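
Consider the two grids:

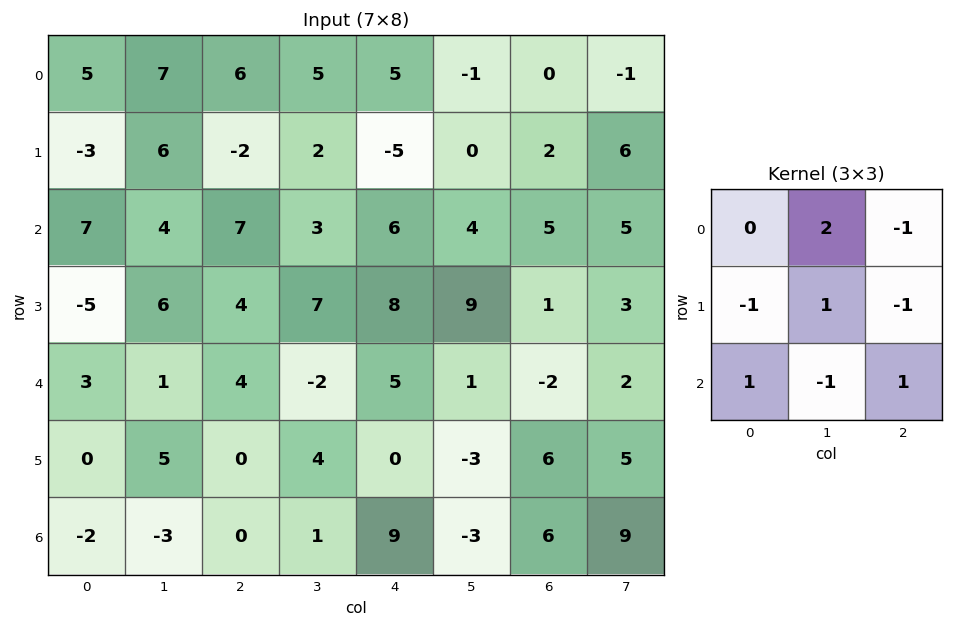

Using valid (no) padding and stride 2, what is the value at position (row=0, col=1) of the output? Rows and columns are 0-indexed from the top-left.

24

The receptive field on the input at this output position is [6 5 5 / -2 2 -5 / 7 3 6]. Elementwise product with the kernel and sum: 5·2 + 5·-1 + -2·-1 + 2·1 + -5·-1 + 7·1 + 3·-1 + 6·1.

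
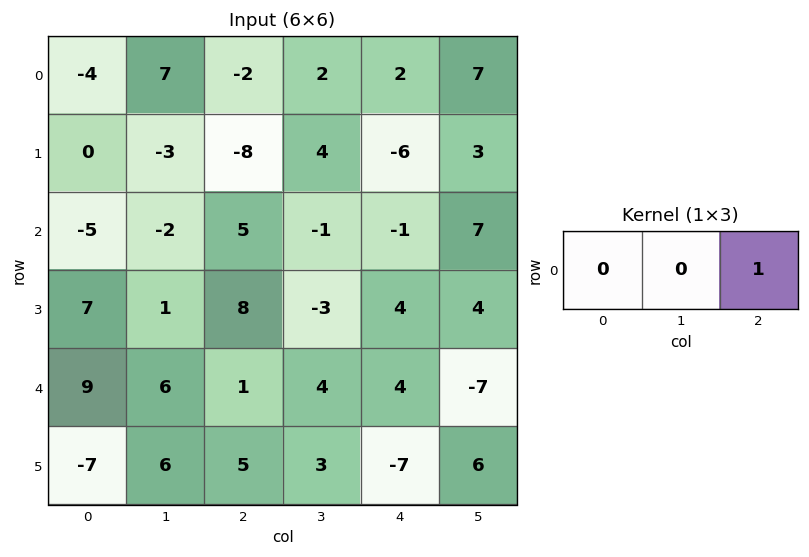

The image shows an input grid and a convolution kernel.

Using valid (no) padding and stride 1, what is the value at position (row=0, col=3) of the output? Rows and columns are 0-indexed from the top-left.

The receptive field on the input at this output position is [2 2 7]. Elementwise product with the kernel and sum: 7·1.

7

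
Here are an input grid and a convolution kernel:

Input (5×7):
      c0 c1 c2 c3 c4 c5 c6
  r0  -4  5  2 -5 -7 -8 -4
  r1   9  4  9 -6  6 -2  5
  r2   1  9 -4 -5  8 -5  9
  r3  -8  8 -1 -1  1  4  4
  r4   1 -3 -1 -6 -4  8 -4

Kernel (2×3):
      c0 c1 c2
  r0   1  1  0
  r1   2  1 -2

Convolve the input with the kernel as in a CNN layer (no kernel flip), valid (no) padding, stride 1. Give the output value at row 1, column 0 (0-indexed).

The receptive field on the input at this output position is [9 4 9 / 1 9 -4]. Elementwise product with the kernel and sum: 9·1 + 4·1 + 1·2 + 9·1 + -4·-2.

32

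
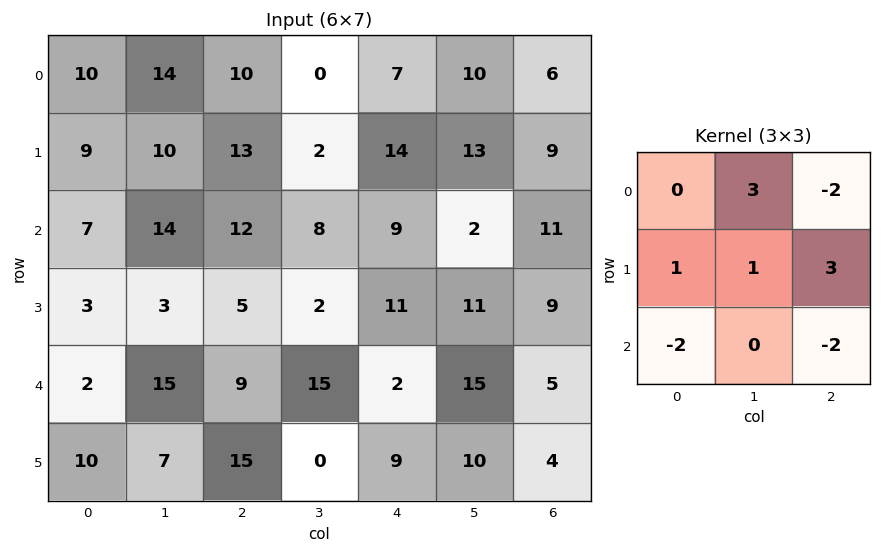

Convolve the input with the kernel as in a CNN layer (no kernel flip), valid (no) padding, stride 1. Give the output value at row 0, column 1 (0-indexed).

15

The receptive field on the input at this output position is [14 10 0 / 10 13 2 / 14 12 8]. Elementwise product with the kernel and sum: 10·3 + 0·-2 + 10·1 + 13·1 + 2·3 + 14·-2 + 8·-2.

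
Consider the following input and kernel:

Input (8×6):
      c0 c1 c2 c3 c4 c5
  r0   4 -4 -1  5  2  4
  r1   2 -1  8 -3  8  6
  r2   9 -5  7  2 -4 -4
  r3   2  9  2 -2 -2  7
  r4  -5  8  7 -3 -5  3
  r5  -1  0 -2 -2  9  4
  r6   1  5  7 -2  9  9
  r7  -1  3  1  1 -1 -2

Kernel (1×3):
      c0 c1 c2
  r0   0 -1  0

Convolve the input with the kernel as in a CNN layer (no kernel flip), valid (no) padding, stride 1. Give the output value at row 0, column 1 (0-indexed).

1

The receptive field on the input at this output position is [-4 -1 5]. Elementwise product with the kernel and sum: -1·-1.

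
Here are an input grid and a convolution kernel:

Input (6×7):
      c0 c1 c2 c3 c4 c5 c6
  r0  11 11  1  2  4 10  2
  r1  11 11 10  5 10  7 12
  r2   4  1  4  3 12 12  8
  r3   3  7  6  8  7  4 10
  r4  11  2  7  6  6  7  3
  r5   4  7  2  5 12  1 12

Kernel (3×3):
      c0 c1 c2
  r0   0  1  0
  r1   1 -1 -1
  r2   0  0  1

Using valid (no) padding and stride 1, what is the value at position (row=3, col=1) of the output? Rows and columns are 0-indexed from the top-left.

The receptive field on the input at this output position is [7 6 8 / 2 7 6 / 7 2 5]. Elementwise product with the kernel and sum: 6·1 + 2·1 + 7·-1 + 6·-1 + 5·1.

0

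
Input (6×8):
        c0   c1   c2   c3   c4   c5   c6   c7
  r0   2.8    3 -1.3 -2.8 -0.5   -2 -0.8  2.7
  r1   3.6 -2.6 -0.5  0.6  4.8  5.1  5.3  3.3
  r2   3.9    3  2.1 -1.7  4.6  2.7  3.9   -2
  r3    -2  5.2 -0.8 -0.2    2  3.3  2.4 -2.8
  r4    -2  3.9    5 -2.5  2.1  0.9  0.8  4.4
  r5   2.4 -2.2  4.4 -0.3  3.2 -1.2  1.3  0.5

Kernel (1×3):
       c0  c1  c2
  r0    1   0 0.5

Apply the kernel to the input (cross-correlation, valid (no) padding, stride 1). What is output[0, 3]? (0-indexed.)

The receptive field on the input at this output position is [-2.8 -0.5 -2]. Elementwise product with the kernel and sum: -2.8·1 + -2·0.5.

-3.8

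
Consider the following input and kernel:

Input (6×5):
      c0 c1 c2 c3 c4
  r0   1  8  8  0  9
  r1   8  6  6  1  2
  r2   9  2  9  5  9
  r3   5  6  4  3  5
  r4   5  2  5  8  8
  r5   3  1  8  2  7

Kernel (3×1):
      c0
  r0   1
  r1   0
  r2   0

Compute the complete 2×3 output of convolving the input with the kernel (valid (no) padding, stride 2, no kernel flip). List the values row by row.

1 8 9
9 9 9

Output[0,0]: The receptive field on the input at this output position is [1 / 8 / 9]. Elementwise product with the kernel and sum: 1·1.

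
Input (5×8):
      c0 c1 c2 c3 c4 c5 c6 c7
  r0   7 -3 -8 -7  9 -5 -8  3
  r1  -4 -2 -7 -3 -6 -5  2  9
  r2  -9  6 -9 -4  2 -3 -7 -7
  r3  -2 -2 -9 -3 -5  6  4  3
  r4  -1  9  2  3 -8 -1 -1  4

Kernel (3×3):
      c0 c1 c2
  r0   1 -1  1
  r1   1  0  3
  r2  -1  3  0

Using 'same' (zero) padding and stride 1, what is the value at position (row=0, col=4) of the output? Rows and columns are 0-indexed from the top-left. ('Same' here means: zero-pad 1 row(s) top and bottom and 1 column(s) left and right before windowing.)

The receptive field on the zero-padded input at this output position is [0 0 0 / -7 9 -5 / -3 -6 -5]. Elementwise product with the kernel and sum: 0·1 + 0·-1 + 0·1 + -7·1 + -5·3 + -3·-1 + -6·3.

-37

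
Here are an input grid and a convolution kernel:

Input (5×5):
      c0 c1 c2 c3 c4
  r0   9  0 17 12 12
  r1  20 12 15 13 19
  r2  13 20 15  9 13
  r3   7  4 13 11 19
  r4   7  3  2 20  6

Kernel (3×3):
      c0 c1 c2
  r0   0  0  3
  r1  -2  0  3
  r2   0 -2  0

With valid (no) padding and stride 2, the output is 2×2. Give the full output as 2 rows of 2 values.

16 45
64 30

Output[0,0]: The receptive field on the input at this output position is [9 0 17 / 20 12 15 / 13 20 15]. Elementwise product with the kernel and sum: 17·3 + 20·-2 + 15·3 + 20·-2.
Output[0,1]: The receptive field on the input at this output position is [17 12 12 / 15 13 19 / 15 9 13]. Elementwise product with the kernel and sum: 12·3 + 15·-2 + 19·3 + 9·-2.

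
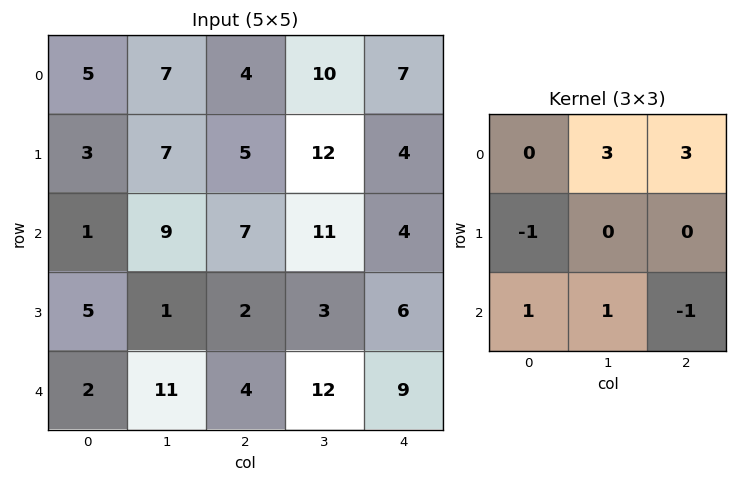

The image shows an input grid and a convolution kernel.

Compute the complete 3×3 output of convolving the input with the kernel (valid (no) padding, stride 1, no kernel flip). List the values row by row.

Output[0,0]: The receptive field on the input at this output position is [5 7 4 / 3 7 5 / 1 9 7]. Elementwise product with the kernel and sum: 7·3 + 4·3 + 3·-1 + 1·1 + 9·1 + 7·-1.

33 40 60
39 42 40
52 56 50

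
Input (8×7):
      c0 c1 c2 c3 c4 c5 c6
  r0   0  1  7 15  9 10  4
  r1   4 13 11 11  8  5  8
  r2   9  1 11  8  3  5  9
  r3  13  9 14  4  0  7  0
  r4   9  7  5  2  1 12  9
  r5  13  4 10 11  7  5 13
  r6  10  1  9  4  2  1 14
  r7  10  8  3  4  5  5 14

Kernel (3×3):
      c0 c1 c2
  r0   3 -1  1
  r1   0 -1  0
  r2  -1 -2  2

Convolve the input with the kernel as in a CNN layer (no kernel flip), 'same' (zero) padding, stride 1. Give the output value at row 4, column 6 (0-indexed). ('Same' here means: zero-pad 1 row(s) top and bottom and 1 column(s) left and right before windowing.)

The receptive field on the zero-padded input at this output position is [7 0 0 / 12 9 0 / 5 13 0]. Elementwise product with the kernel and sum: 7·3 + 0·-1 + 0·1 + 9·-1 + 5·-1 + 13·-2 + 0·2.

-19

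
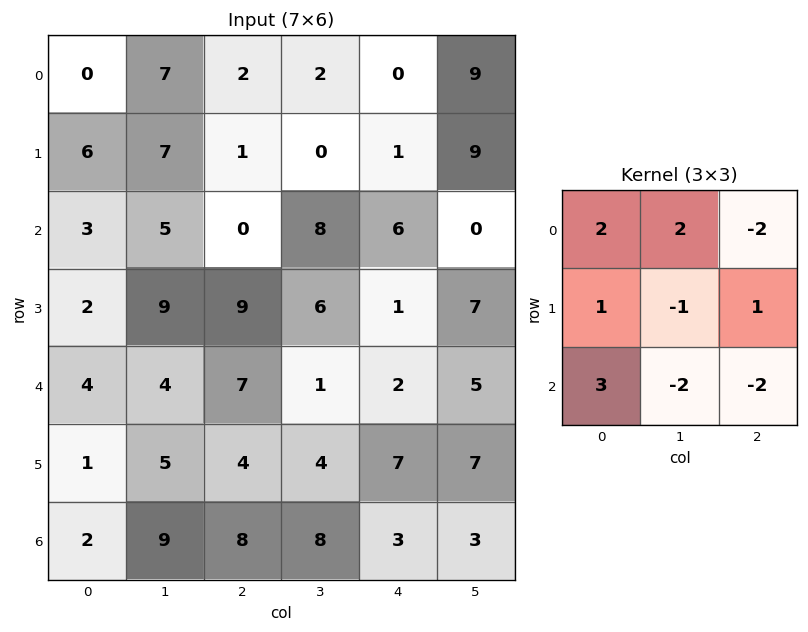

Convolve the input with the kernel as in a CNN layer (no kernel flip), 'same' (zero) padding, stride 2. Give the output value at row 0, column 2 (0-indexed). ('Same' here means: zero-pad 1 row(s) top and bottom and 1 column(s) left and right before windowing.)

-9

The receptive field on the zero-padded input at this output position is [0 0 0 / 2 0 9 / 0 1 9]. Elementwise product with the kernel and sum: 0·2 + 0·2 + 0·-2 + 2·1 + 0·-1 + 9·1 + 0·3 + 1·-2 + 9·-2.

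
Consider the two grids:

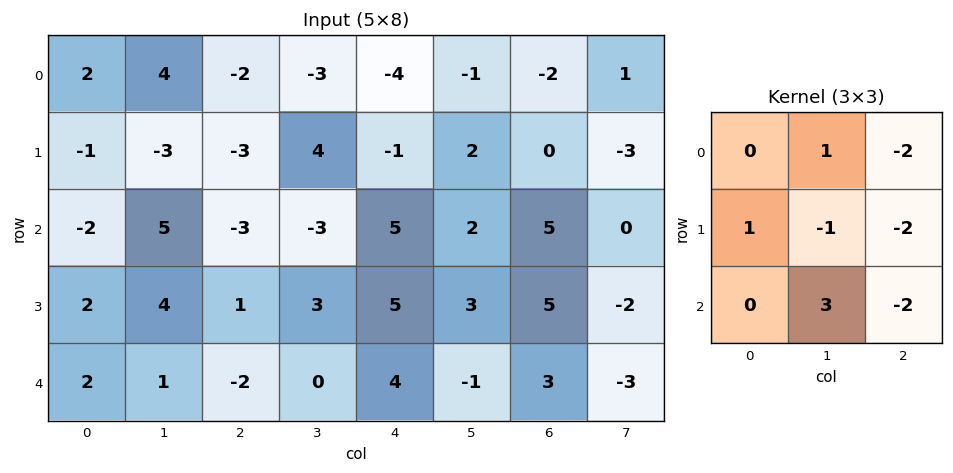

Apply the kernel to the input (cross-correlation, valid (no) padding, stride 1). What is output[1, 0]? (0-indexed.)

The receptive field on the input at this output position is [-1 -3 -3 / -2 5 -3 / 2 4 1]. Elementwise product with the kernel and sum: -3·1 + -3·-2 + -2·1 + 5·-1 + -3·-2 + 4·3 + 1·-2.

12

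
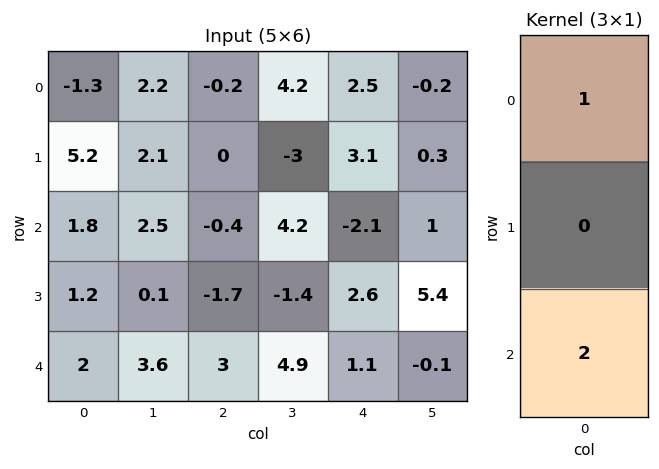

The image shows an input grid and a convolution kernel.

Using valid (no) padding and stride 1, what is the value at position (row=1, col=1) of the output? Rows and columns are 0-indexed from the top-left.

The receptive field on the input at this output position is [2.1 / 2.5 / 0.1]. Elementwise product with the kernel and sum: 2.1·1 + 0.1·2.

2.3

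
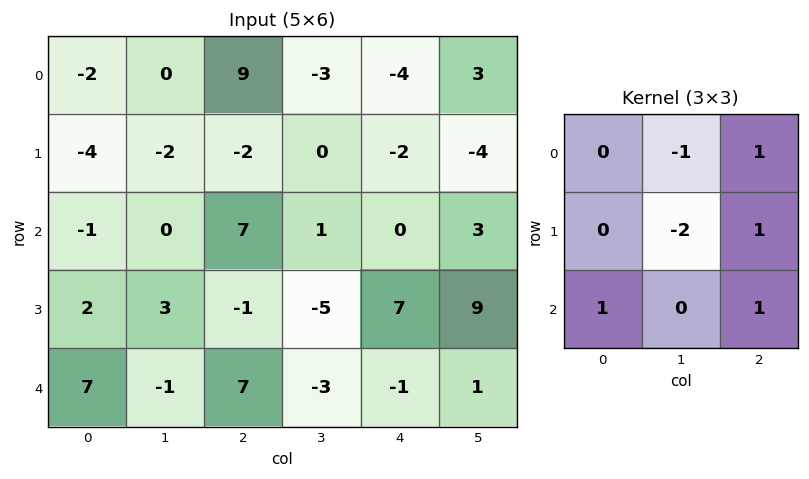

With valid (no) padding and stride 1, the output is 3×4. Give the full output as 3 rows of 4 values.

17 -7 4 11
8 -13 2 5
14 -13 22 -4

Output[0,0]: The receptive field on the input at this output position is [-2 0 9 / -4 -2 -2 / -1 0 7]. Elementwise product with the kernel and sum: 0·-1 + 9·1 + -2·-2 + -2·1 + -1·1 + 7·1.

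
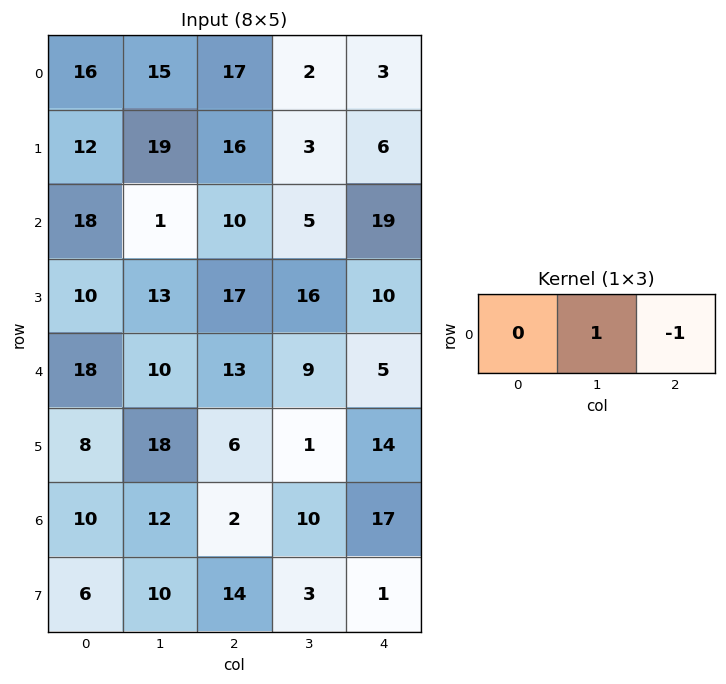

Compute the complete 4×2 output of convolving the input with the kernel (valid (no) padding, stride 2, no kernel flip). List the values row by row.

-2 -1
-9 -14
-3 4
10 -7

Output[0,0]: The receptive field on the input at this output position is [16 15 17]. Elementwise product with the kernel and sum: 15·1 + 17·-1.
Output[0,1]: The receptive field on the input at this output position is [17 2 3]. Elementwise product with the kernel and sum: 2·1 + 3·-1.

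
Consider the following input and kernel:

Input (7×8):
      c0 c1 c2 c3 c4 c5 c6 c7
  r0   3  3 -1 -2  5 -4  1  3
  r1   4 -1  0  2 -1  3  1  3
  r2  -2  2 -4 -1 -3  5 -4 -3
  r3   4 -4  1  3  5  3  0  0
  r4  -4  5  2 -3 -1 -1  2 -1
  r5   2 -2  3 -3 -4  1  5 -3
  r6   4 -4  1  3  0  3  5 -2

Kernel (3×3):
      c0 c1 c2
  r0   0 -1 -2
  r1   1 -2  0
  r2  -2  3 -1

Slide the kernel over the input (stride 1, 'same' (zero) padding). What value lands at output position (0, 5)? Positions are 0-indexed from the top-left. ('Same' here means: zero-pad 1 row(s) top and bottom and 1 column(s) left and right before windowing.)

23

The receptive field on the zero-padded input at this output position is [0 0 0 / 5 -4 1 / -1 3 1]. Elementwise product with the kernel and sum: 0·-1 + 0·-2 + 5·1 + -4·-2 + -1·-2 + 3·3 + 1·-1.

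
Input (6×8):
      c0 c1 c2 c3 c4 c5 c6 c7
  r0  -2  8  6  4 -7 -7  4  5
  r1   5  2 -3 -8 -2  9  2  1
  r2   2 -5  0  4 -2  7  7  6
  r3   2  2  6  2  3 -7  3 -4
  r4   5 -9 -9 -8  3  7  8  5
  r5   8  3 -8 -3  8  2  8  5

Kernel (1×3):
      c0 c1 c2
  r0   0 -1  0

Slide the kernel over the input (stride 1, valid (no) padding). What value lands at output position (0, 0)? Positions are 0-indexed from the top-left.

-8

The receptive field on the input at this output position is [-2 8 6]. Elementwise product with the kernel and sum: 8·-1.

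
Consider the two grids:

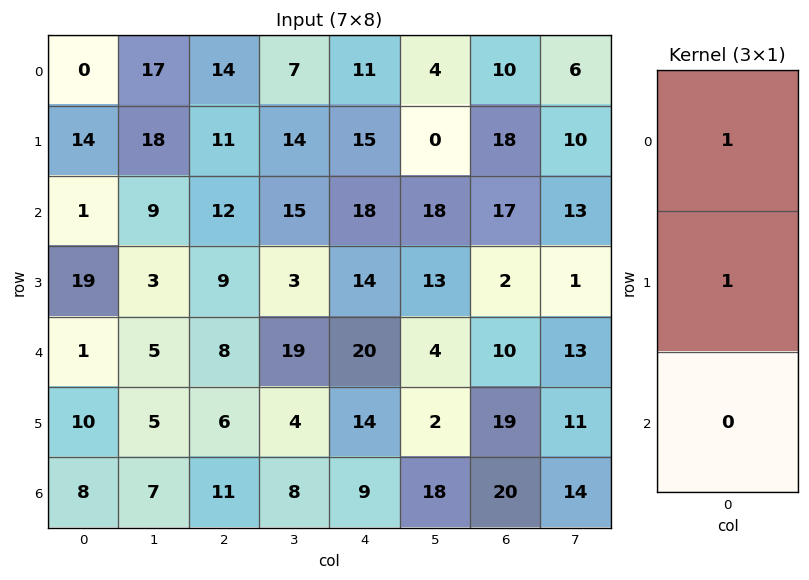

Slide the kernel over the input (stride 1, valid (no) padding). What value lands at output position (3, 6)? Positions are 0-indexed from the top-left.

The receptive field on the input at this output position is [2 / 10 / 19]. Elementwise product with the kernel and sum: 2·1 + 10·1.

12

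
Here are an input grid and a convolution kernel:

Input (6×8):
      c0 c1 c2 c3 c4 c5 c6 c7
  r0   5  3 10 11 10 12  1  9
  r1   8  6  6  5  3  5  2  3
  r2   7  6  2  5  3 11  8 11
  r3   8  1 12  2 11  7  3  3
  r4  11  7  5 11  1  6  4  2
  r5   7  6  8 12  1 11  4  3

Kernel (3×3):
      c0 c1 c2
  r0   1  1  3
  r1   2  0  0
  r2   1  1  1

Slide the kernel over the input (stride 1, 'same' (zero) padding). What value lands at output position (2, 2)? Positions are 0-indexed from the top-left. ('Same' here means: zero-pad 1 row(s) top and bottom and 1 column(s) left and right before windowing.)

The receptive field on the zero-padded input at this output position is [6 6 5 / 6 2 5 / 1 12 2]. Elementwise product with the kernel and sum: 6·1 + 6·1 + 5·3 + 6·2 + 1·1 + 12·1 + 2·1.

54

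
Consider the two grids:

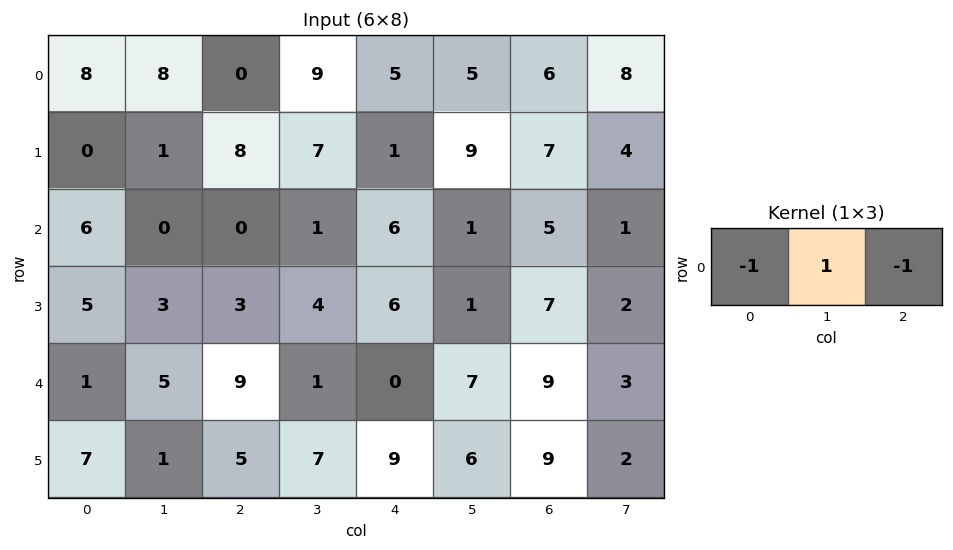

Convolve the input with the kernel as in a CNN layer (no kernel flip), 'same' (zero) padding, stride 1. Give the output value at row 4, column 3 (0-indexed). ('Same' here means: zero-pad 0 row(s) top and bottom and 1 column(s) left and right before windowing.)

The receptive field on the zero-padded input at this output position is [9 1 0]. Elementwise product with the kernel and sum: 9·-1 + 1·1 + 0·-1.

-8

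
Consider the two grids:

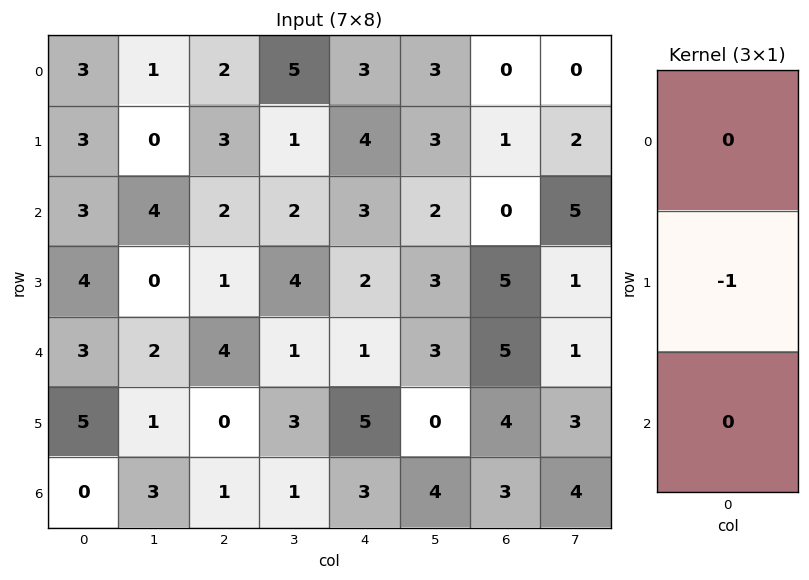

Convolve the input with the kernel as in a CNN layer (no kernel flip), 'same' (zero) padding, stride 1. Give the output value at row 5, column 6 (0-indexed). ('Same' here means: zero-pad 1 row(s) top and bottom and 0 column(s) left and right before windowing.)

-4

The receptive field on the zero-padded input at this output position is [5 / 4 / 3]. Elementwise product with the kernel and sum: 4·-1.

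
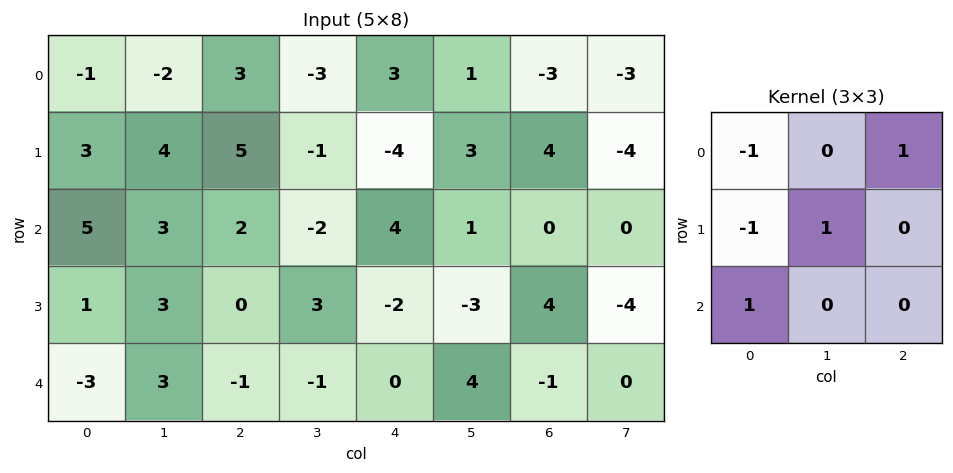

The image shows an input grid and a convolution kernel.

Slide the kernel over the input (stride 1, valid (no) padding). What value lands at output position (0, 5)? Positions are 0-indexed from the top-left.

-2

The receptive field on the input at this output position is [1 -3 -3 / 3 4 -4 / 1 0 0]. Elementwise product with the kernel and sum: 1·-1 + -3·1 + 3·-1 + 4·1 + 1·1.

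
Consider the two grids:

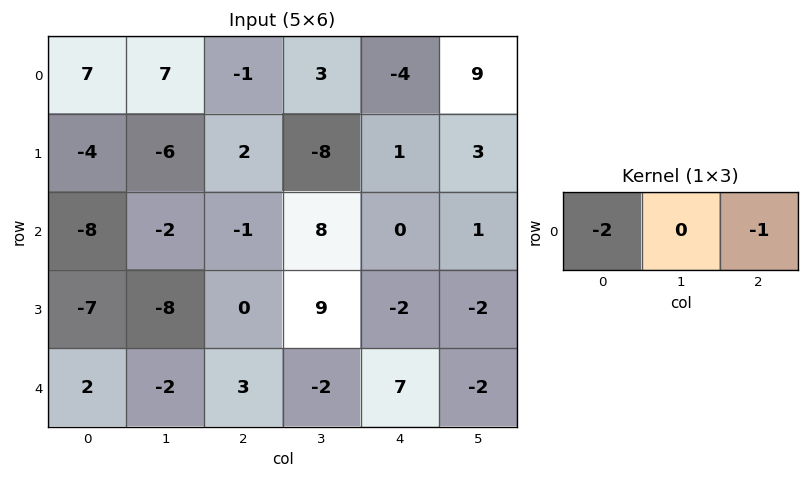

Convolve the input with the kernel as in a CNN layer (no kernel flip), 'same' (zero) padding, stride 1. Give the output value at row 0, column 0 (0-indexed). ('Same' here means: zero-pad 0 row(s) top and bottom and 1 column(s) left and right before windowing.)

-7

The receptive field on the zero-padded input at this output position is [0 7 7]. Elementwise product with the kernel and sum: 0·-2 + 7·-1.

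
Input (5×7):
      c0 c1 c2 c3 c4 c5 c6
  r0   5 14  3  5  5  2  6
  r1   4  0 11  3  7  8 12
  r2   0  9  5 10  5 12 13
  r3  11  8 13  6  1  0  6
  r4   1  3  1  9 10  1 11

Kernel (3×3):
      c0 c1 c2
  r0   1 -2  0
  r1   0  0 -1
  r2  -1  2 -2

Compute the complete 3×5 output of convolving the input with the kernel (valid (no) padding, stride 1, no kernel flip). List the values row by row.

-26 -14 -9 -37 -18
-22 -26 -3 -27 -35
-28 -26 -19 9 -55

Output[0,0]: The receptive field on the input at this output position is [5 14 3 / 4 0 11 / 0 9 5]. Elementwise product with the kernel and sum: 5·1 + 14·-2 + 11·-1 + 0·-1 + 9·2 + 5·-2.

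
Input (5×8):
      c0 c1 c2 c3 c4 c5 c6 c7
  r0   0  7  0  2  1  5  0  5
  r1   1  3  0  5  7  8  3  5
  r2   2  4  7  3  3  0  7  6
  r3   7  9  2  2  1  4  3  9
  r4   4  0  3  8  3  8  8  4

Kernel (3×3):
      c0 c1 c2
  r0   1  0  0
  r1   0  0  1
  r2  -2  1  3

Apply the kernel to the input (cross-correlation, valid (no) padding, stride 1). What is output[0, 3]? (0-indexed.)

7

The receptive field on the input at this output position is [2 1 5 / 5 7 8 / 3 3 0]. Elementwise product with the kernel and sum: 2·1 + 8·1 + 3·-2 + 3·1 + 0·3.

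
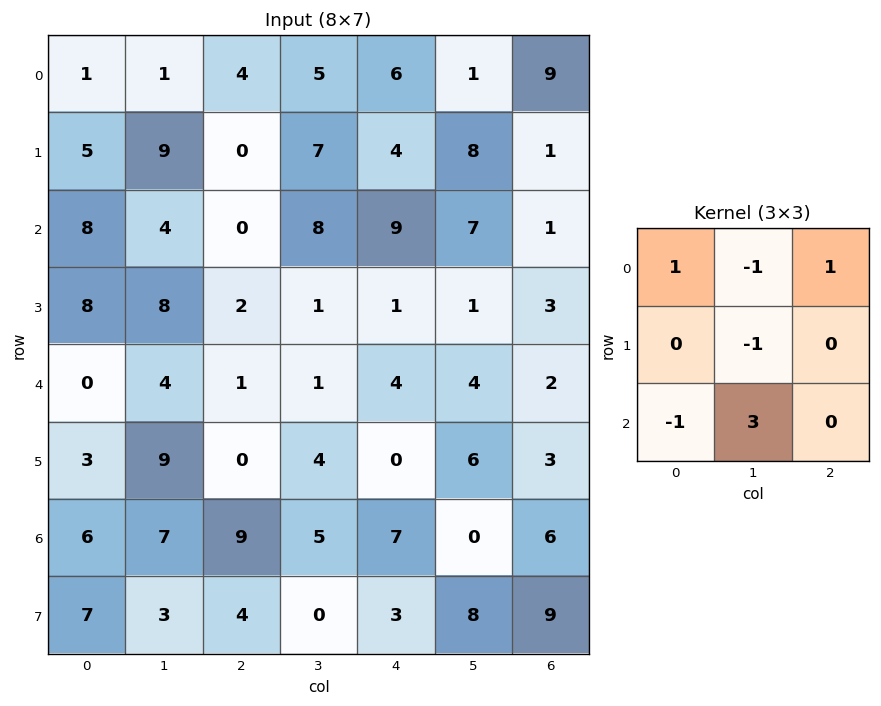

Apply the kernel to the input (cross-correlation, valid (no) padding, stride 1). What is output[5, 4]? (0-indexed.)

18

The receptive field on the input at this output position is [0 6 3 / 7 0 6 / 3 8 9]. Elementwise product with the kernel and sum: 0·1 + 6·-1 + 3·1 + 0·-1 + 3·-1 + 8·3.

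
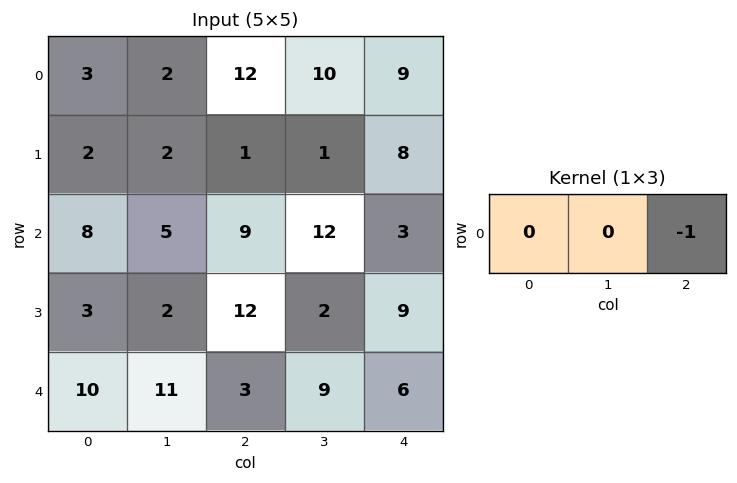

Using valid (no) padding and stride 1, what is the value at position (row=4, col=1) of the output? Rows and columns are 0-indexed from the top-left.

The receptive field on the input at this output position is [11 3 9]. Elementwise product with the kernel and sum: 9·-1.

-9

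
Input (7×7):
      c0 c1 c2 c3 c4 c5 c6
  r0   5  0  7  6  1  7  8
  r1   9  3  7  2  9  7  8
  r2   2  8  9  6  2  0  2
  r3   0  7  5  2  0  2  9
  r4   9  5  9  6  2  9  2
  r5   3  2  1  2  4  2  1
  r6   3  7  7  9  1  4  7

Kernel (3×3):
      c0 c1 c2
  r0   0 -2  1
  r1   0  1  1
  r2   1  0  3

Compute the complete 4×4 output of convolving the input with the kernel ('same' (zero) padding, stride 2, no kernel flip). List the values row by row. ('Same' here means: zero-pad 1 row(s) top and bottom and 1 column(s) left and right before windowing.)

14 22 31 15
16 16 -1 -12
27 15 21 -14
6 16 -1 5

Output[0,0]: The receptive field on the zero-padded input at this output position is [0 0 0 / 0 5 0 / 0 9 3]. Elementwise product with the kernel and sum: 0·-2 + 0·1 + 5·1 + 0·1 + 0·1 + 3·3.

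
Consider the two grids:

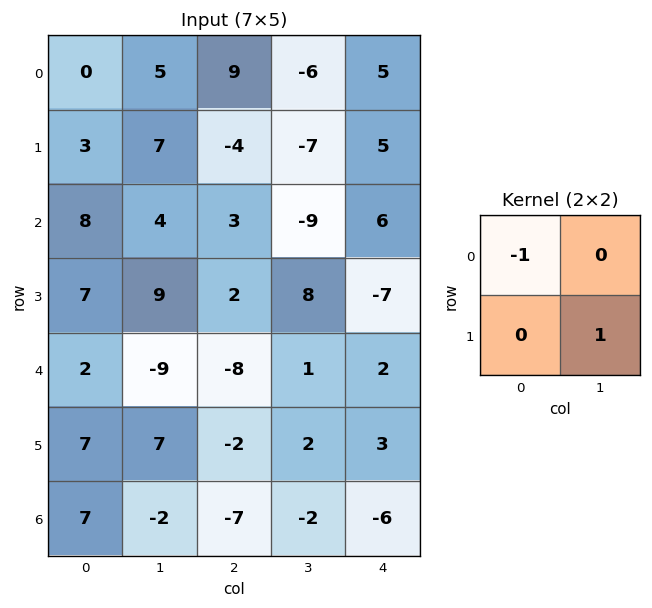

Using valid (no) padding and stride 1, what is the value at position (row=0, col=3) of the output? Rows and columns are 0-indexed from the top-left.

11

The receptive field on the input at this output position is [-6 5 / -7 5]. Elementwise product with the kernel and sum: -6·-1 + 5·1.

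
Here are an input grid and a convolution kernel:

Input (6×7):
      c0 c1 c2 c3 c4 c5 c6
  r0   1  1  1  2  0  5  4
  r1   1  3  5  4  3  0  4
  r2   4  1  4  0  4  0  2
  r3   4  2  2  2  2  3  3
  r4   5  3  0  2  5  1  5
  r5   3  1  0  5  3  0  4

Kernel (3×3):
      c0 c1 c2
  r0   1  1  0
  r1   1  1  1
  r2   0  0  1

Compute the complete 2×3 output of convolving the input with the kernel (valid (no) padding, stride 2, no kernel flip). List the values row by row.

15 19 14
13 15 17

Output[0,0]: The receptive field on the input at this output position is [1 1 1 / 1 3 5 / 4 1 4]. Elementwise product with the kernel and sum: 1·1 + 1·1 + 1·1 + 3·1 + 5·1 + 4·1.
Output[0,1]: The receptive field on the input at this output position is [1 2 0 / 5 4 3 / 4 0 4]. Elementwise product with the kernel and sum: 1·1 + 2·1 + 5·1 + 4·1 + 3·1 + 4·1.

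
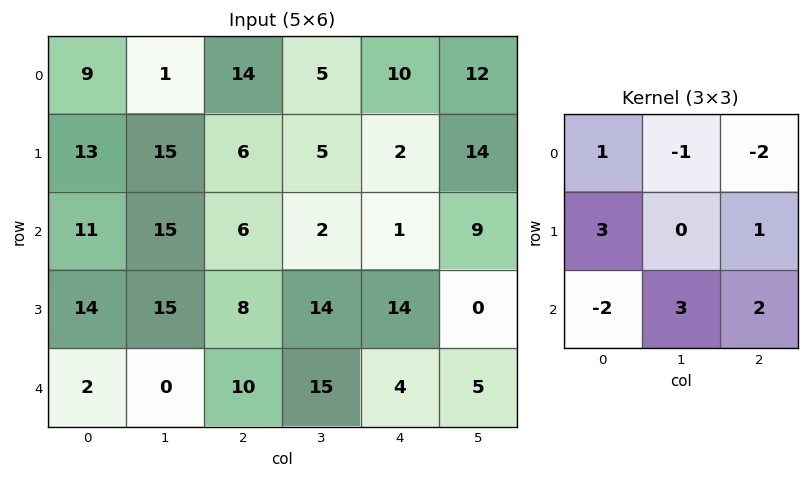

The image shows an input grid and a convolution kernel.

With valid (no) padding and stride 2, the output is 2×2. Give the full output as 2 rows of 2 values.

Output[0,0]: The receptive field on the input at this output position is [9 1 14 / 13 15 6 / 11 15 6]. Elementwise product with the kernel and sum: 9·1 + 1·-1 + 14·-2 + 13·3 + 6·1 + 11·-2 + 15·3 + 6·2.
Output[0,1]: The receptive field on the input at this output position is [14 5 10 / 6 5 2 / 6 2 1]. Elementwise product with the kernel and sum: 14·1 + 5·-1 + 10·-2 + 6·3 + 2·1 + 6·-2 + 2·3 + 1·2.

60 5
50 73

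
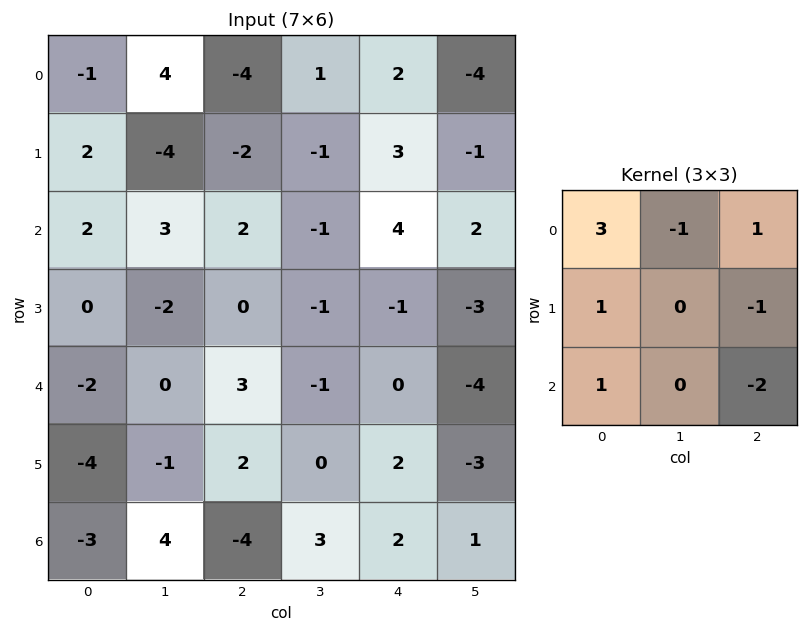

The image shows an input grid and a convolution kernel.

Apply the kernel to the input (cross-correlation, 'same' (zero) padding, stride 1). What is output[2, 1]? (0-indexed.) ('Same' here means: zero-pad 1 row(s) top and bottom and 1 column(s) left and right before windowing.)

The receptive field on the zero-padded input at this output position is [2 -4 -2 / 2 3 2 / 0 -2 0]. Elementwise product with the kernel and sum: 2·3 + -4·-1 + -2·1 + 2·1 + 2·-1 + 0·1 + 0·-2.

8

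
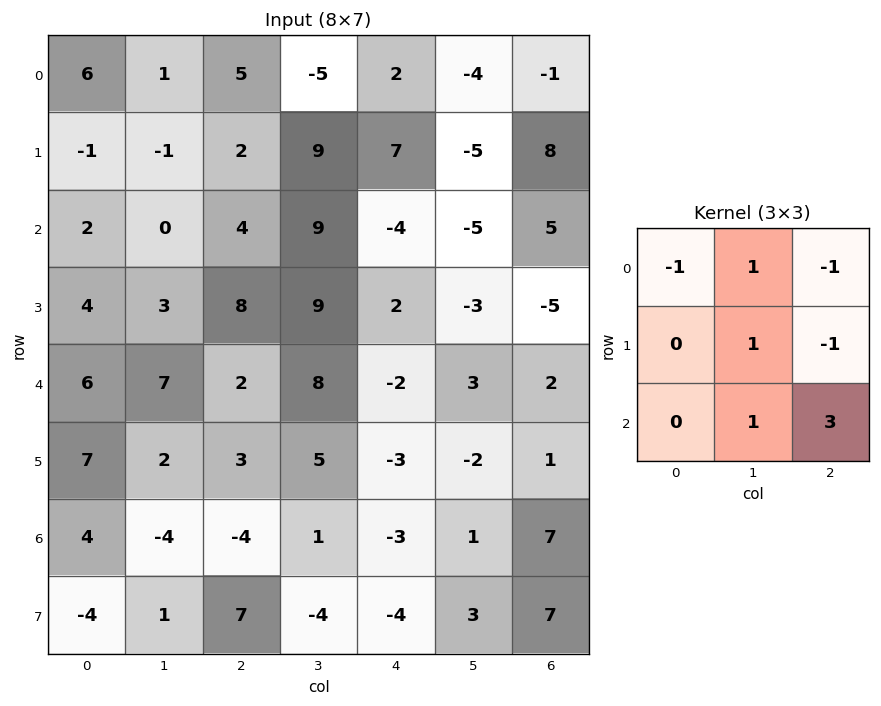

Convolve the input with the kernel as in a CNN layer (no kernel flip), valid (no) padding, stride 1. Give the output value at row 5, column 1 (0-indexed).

The receptive field on the input at this output position is [2 3 5 / -4 -4 1 / 1 7 -4]. Elementwise product with the kernel and sum: 2·-1 + 3·1 + 5·-1 + -4·1 + 1·-1 + 7·1 + -4·3.

-14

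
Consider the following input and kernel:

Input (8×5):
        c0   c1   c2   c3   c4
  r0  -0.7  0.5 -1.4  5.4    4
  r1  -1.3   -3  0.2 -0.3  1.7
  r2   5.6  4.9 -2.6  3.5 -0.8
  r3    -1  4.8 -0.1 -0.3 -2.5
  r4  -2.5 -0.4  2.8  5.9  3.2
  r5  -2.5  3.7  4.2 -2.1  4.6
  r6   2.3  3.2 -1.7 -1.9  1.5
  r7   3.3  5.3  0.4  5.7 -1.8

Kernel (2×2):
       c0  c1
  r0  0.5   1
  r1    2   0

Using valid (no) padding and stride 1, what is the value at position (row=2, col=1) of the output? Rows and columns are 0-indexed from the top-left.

9.45

The receptive field on the input at this output position is [4.9 -2.6 / 4.8 -0.1]. Elementwise product with the kernel and sum: 4.9·0.5 + -2.6·1 + 4.8·2.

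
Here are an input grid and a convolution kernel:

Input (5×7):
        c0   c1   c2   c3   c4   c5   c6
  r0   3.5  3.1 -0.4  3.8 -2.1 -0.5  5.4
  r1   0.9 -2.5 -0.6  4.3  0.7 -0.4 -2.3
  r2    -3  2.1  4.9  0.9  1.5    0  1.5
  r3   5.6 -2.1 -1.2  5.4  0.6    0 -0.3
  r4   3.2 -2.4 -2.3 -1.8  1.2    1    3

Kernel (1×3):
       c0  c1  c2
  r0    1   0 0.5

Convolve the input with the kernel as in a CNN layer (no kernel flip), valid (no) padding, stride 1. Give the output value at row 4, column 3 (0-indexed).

The receptive field on the input at this output position is [-1.8 1.2 1]. Elementwise product with the kernel and sum: -1.8·1 + 1·0.5.

-1.3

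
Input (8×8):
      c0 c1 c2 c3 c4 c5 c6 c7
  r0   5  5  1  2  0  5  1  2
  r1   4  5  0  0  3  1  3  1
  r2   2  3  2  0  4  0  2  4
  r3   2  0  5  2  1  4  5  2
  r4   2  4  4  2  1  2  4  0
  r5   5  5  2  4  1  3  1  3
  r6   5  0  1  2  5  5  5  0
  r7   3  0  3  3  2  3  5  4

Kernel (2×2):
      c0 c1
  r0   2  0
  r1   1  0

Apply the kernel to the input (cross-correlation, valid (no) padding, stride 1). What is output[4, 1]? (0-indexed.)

The receptive field on the input at this output position is [4 4 / 5 2]. Elementwise product with the kernel and sum: 4·2 + 5·1.

13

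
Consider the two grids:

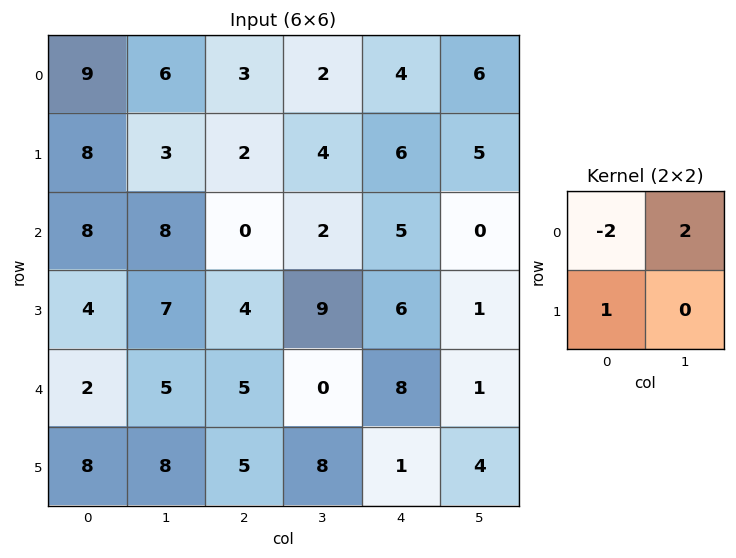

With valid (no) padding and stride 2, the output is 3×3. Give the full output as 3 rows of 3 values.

Output[0,0]: The receptive field on the input at this output position is [9 6 / 8 3]. Elementwise product with the kernel and sum: 9·-2 + 6·2 + 8·1.

2 0 10
4 8 -4
14 -5 -13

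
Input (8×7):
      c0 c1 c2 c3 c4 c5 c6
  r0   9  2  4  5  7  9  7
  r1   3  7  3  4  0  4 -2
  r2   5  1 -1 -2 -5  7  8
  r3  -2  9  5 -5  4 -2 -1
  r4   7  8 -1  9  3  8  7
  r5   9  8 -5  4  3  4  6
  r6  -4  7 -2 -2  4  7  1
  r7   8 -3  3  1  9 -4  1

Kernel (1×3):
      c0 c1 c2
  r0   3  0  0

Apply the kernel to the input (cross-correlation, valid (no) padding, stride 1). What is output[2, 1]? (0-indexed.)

The receptive field on the input at this output position is [1 -1 -2]. Elementwise product with the kernel and sum: 1·3.

3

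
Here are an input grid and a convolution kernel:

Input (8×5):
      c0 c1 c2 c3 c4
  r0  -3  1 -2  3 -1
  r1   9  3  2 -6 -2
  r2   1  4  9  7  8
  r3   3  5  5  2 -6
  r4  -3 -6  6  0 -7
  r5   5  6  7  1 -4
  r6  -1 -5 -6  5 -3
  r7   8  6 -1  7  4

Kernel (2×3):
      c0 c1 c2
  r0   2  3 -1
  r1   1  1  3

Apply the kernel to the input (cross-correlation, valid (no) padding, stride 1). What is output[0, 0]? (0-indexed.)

17

The receptive field on the input at this output position is [-3 1 -2 / 9 3 2]. Elementwise product with the kernel and sum: -3·2 + 1·3 + -2·-1 + 9·1 + 3·1 + 2·3.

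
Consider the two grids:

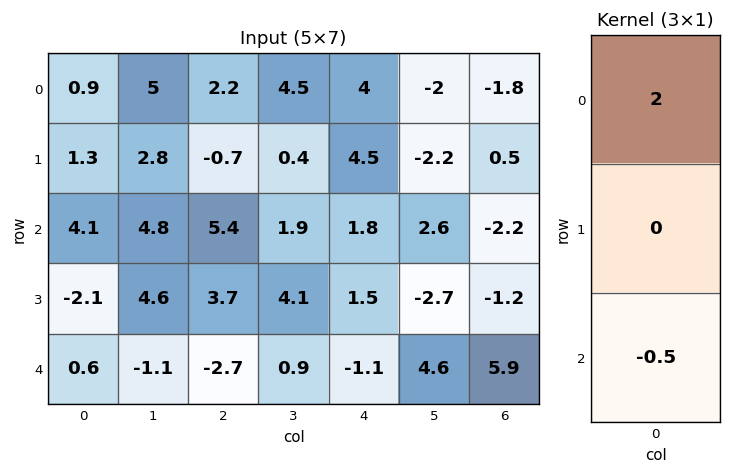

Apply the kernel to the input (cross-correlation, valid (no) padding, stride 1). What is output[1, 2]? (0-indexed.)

-3.25

The receptive field on the input at this output position is [-0.7 / 5.4 / 3.7]. Elementwise product with the kernel and sum: -0.7·2 + 3.7·-0.5.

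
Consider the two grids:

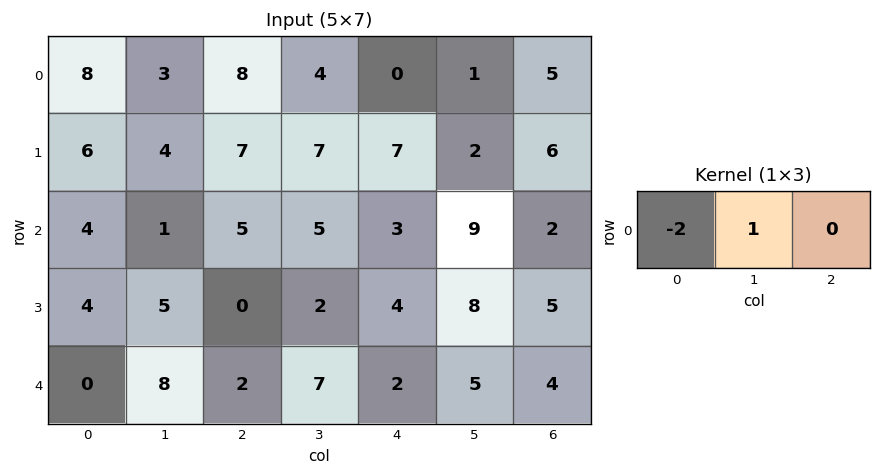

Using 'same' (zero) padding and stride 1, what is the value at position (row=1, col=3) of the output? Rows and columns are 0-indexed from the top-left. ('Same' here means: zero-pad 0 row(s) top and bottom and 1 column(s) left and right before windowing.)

-7

The receptive field on the zero-padded input at this output position is [7 7 7]. Elementwise product with the kernel and sum: 7·-2 + 7·1.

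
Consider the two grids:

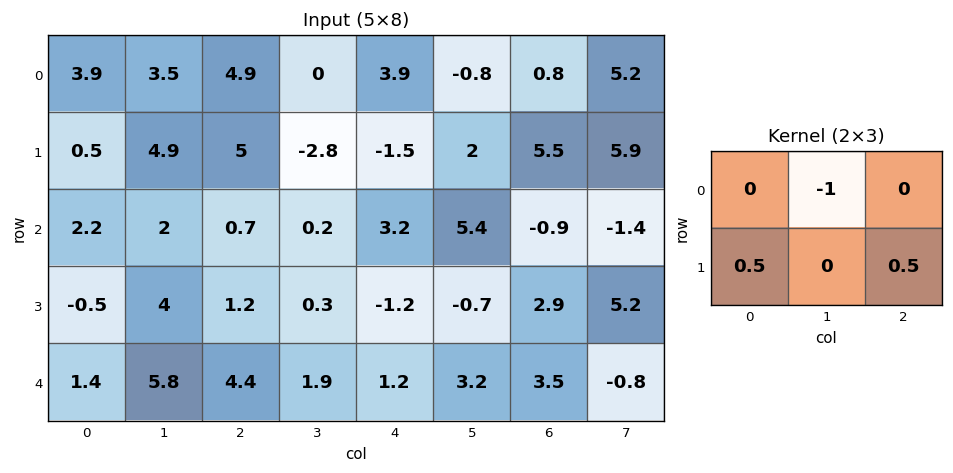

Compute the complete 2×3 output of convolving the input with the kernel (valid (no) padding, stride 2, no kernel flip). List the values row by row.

-0.75 1.75 2.8
-1.65 -0.2 -4.55

Output[0,0]: The receptive field on the input at this output position is [3.9 3.5 4.9 / 0.5 4.9 5]. Elementwise product with the kernel and sum: 3.5·-1 + 0.5·0.5 + 5·0.5.
Output[0,1]: The receptive field on the input at this output position is [4.9 0 3.9 / 5 -2.8 -1.5]. Elementwise product with the kernel and sum: 0·-1 + 5·0.5 + -1.5·0.5.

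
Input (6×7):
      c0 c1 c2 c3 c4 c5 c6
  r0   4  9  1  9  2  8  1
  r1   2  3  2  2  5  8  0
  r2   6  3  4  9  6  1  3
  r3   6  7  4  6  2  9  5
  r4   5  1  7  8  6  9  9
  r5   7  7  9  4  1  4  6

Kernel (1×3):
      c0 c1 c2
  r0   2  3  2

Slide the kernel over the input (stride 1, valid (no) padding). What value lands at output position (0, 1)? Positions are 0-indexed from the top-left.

The receptive field on the input at this output position is [9 1 9]. Elementwise product with the kernel and sum: 9·2 + 1·3 + 9·2.

39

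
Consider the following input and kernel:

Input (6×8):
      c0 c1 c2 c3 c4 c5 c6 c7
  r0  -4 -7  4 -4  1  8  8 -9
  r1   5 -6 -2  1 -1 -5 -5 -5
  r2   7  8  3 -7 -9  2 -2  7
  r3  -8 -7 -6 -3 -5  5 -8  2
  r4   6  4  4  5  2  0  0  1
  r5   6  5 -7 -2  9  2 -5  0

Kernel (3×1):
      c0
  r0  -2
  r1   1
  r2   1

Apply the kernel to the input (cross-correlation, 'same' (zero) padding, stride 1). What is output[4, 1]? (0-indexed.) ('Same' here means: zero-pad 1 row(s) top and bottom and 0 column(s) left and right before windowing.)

The receptive field on the zero-padded input at this output position is [-7 / 4 / 5]. Elementwise product with the kernel and sum: -7·-2 + 4·1 + 5·1.

23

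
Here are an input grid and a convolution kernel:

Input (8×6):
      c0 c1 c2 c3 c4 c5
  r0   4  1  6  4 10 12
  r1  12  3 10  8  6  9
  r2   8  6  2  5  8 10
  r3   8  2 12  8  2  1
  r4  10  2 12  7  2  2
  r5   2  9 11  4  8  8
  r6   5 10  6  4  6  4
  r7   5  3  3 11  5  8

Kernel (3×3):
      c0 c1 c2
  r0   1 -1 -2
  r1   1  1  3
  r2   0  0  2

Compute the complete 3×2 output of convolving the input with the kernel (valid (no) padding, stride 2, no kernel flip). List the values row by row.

Output[0,0]: The receptive field on the input at this output position is [4 1 6 / 12 3 10 / 8 6 2]. Elementwise product with the kernel and sum: 4·1 + 1·-1 + 6·-2 + 12·1 + 3·1 + 10·3 + 2·2.

40 34
68 11
40 52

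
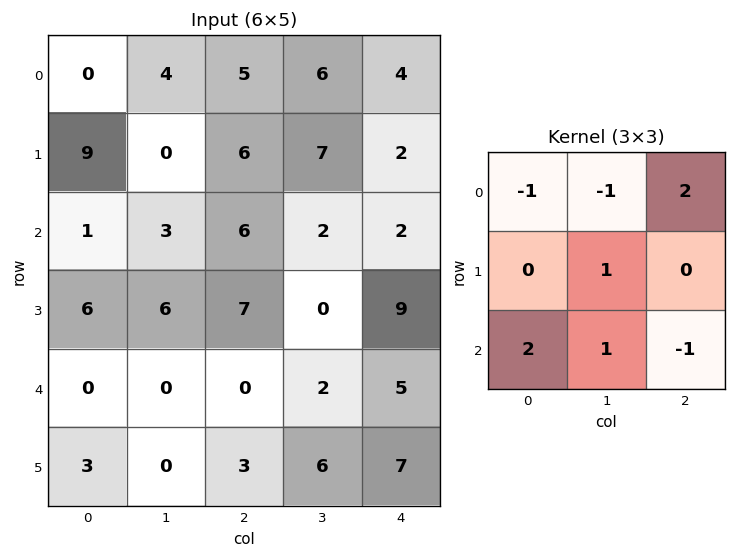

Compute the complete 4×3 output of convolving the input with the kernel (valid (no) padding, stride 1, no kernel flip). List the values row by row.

Output[0,0]: The receptive field on the input at this output position is [0 4 5 / 9 0 6 / 1 3 6]. Elementwise product with the kernel and sum: 0·-1 + 4·-1 + 5·2 + 0·1 + 1·2 + 3·1 + 6·-1.

5 19 16
17 33 -2
14 0 -7
5 -16 18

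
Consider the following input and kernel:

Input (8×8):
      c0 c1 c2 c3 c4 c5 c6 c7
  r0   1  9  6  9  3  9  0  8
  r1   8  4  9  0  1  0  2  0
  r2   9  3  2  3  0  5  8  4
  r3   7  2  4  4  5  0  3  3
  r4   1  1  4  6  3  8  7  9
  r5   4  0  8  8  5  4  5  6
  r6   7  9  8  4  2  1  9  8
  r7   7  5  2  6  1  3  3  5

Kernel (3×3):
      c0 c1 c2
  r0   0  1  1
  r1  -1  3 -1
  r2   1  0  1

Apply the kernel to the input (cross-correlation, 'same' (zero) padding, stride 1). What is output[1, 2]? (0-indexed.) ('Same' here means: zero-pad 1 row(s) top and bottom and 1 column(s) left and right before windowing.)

The receptive field on the zero-padded input at this output position is [9 6 9 / 4 9 0 / 3 2 3]. Elementwise product with the kernel and sum: 6·1 + 9·1 + 4·-1 + 9·3 + 0·-1 + 3·1 + 3·1.

44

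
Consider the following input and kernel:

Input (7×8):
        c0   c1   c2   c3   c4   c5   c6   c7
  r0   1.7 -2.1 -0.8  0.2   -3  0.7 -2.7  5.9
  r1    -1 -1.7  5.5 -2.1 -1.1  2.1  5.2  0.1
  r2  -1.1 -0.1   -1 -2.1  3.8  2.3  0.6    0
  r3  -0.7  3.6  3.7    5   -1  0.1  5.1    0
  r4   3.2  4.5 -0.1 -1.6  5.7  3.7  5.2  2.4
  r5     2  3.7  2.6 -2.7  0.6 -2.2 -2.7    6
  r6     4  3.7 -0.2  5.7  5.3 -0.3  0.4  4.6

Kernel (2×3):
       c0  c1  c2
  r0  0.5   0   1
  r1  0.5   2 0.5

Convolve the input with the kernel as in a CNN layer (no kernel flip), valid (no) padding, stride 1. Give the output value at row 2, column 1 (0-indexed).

9.55

The receptive field on the input at this output position is [-0.1 -1 -2.1 / 3.6 3.7 5]. Elementwise product with the kernel and sum: -0.1·0.5 + -2.1·1 + 3.6·0.5 + 3.7·2 + 5·0.5.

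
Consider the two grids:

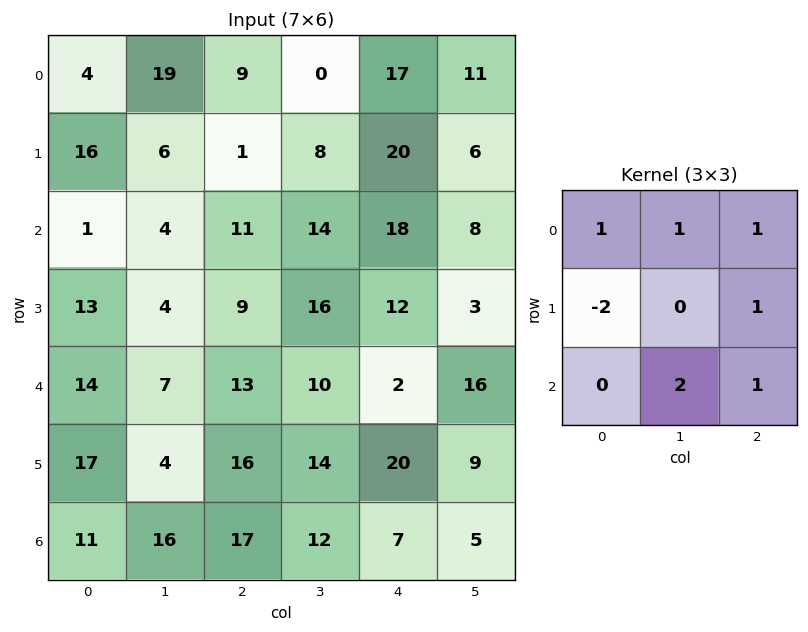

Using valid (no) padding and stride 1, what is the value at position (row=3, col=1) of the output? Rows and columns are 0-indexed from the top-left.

The receptive field on the input at this output position is [4 9 16 / 7 13 10 / 4 16 14]. Elementwise product with the kernel and sum: 4·1 + 9·1 + 16·1 + 7·-2 + 10·1 + 16·2 + 14·1.

71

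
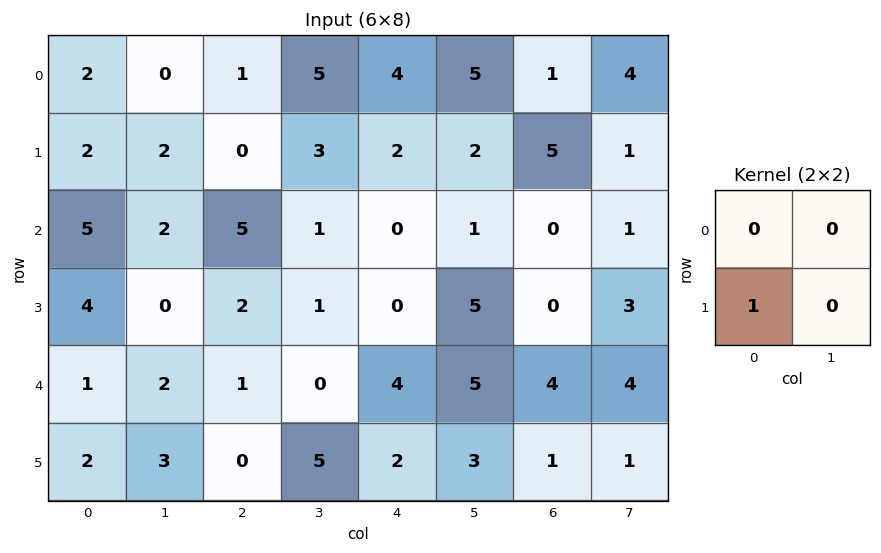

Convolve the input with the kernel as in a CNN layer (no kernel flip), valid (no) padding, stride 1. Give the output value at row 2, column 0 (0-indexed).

The receptive field on the input at this output position is [5 2 / 4 0]. Elementwise product with the kernel and sum: 4·1.

4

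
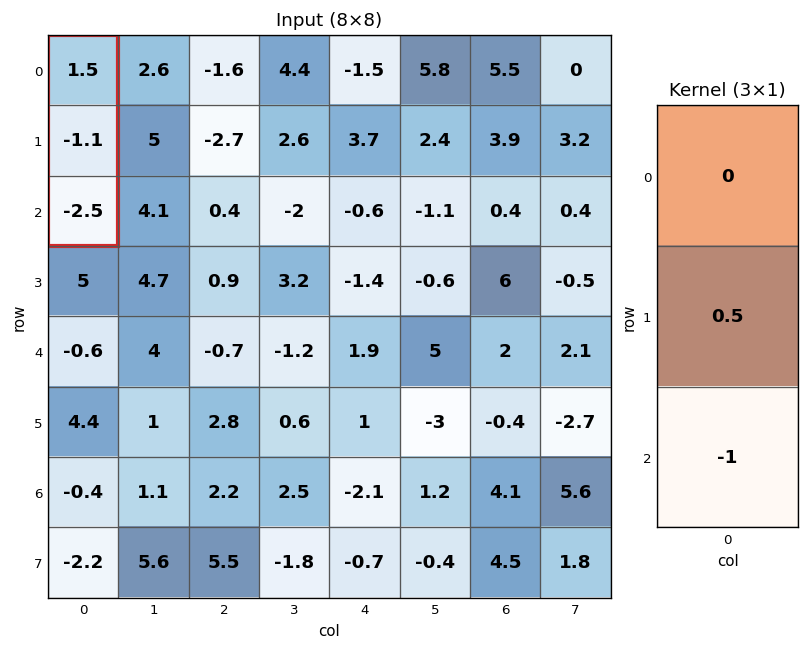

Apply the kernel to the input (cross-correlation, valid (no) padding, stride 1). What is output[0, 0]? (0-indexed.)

The receptive field on the input at this output position is [1.5 / -1.1 / -2.5]. Elementwise product with the kernel and sum: -1.1·0.5 + -2.5·-1.

1.95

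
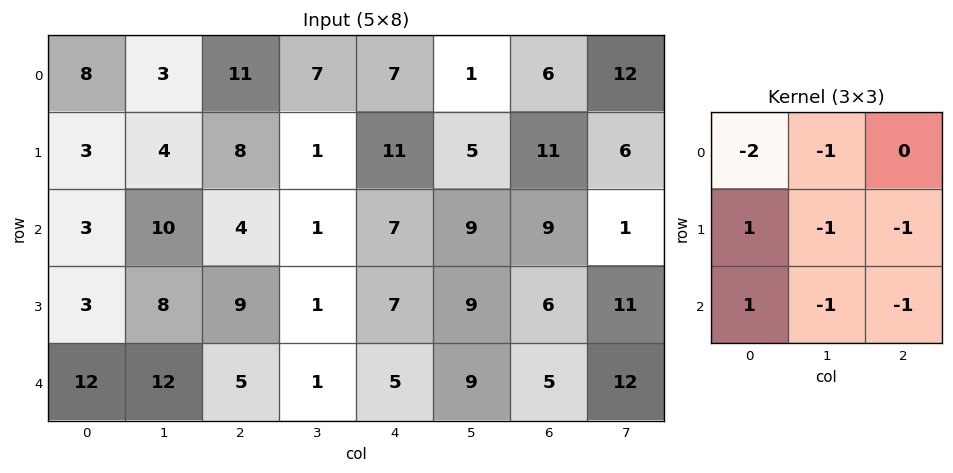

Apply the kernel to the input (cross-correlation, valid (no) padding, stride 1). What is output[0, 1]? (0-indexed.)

-17

The receptive field on the input at this output position is [3 11 7 / 4 8 1 / 10 4 1]. Elementwise product with the kernel and sum: 3·-2 + 11·-1 + 4·1 + 8·-1 + 1·-1 + 10·1 + 4·-1 + 1·-1.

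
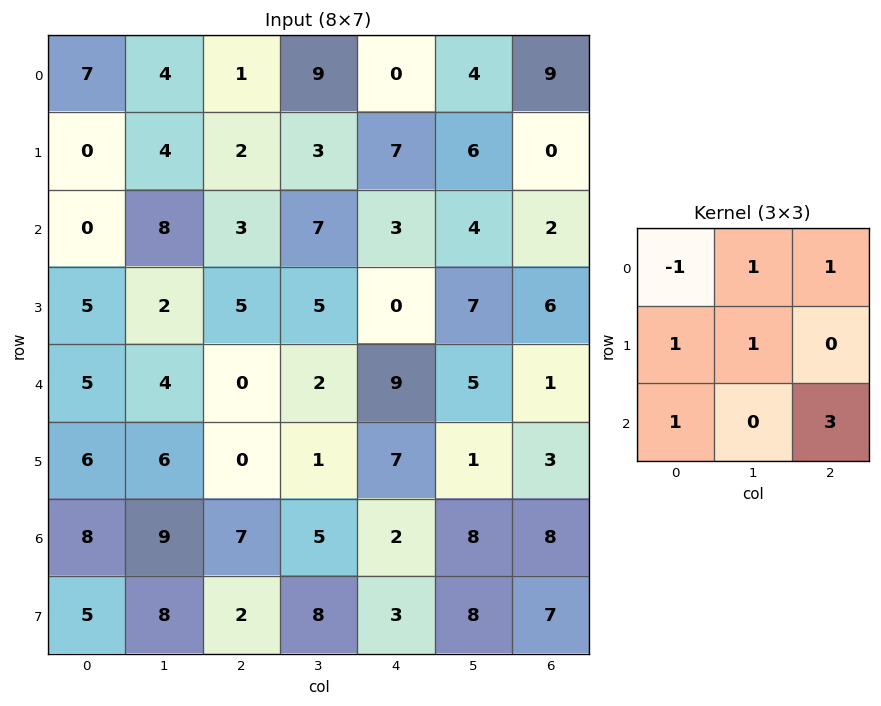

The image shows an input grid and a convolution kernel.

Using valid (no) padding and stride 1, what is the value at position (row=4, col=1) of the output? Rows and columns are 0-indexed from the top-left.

The receptive field on the input at this output position is [4 0 2 / 6 0 1 / 9 7 5]. Elementwise product with the kernel and sum: 4·-1 + 0·1 + 2·1 + 6·1 + 0·1 + 9·1 + 5·3.

28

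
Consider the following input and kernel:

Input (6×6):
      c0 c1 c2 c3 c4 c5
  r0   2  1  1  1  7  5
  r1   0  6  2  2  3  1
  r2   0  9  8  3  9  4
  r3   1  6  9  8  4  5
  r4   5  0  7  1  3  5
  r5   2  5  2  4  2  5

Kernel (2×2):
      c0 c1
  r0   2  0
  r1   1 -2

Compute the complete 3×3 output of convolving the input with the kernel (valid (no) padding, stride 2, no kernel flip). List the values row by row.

-8 0 15
-11 9 12
2 8 -2

Output[0,0]: The receptive field on the input at this output position is [2 1 / 0 6]. Elementwise product with the kernel and sum: 2·2 + 0·1 + 6·-2.
Output[0,1]: The receptive field on the input at this output position is [1 1 / 2 2]. Elementwise product with the kernel and sum: 1·2 + 2·1 + 2·-2.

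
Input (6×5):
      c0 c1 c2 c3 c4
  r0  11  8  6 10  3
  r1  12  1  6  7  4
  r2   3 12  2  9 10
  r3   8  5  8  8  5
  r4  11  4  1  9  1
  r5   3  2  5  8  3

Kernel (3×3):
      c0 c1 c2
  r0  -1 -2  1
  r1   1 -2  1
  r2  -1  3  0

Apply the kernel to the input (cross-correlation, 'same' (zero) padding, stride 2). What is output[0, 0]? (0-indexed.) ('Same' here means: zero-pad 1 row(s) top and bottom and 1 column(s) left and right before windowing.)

The receptive field on the zero-padded input at this output position is [0 0 0 / 0 11 8 / 0 12 1]. Elementwise product with the kernel and sum: 0·-1 + 0·-2 + 0·1 + 0·1 + 11·-2 + 8·1 + 0·-1 + 12·3.

22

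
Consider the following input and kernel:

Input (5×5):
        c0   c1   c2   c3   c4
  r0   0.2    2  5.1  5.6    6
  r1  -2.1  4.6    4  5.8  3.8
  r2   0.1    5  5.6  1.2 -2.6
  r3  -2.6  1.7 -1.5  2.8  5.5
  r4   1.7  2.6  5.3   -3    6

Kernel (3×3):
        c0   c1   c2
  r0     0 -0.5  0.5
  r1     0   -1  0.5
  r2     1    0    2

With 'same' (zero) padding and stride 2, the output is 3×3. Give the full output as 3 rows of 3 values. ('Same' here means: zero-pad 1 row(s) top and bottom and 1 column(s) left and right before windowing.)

Output[0,0]: The receptive field on the zero-padded input at this output position is [0 0 0 / 0 0.2 2 / 0 -2.1 4.6]. Elementwise product with the kernel and sum: 0·-0.5 + 0·0.5 + 0.2·-1 + 2·0.5 + 0·1 + 4.6·2.

10 13.9 -0.2
9.15 3.2 3.5
1.75 -4.65 -8.75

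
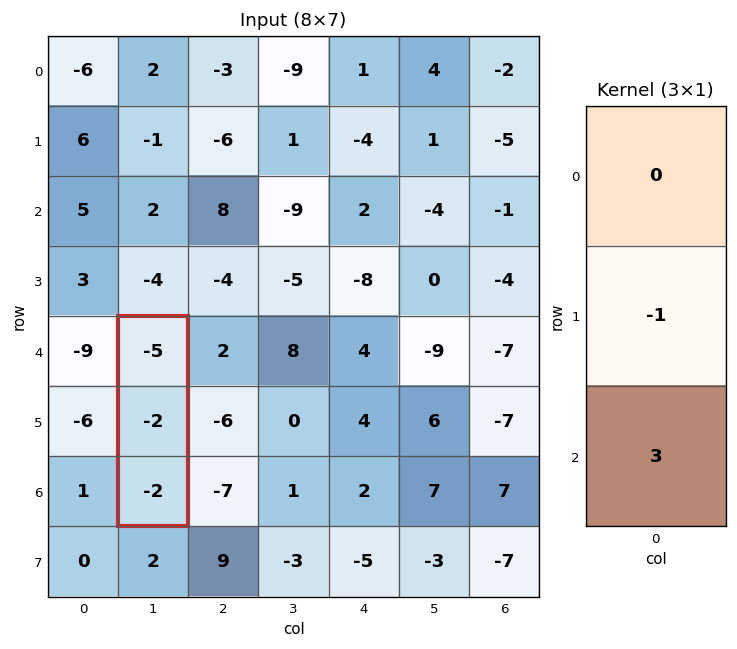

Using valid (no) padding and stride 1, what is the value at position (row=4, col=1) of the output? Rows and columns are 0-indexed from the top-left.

-4

The receptive field on the input at this output position is [-5 / -2 / -2]. Elementwise product with the kernel and sum: -2·-1 + -2·3.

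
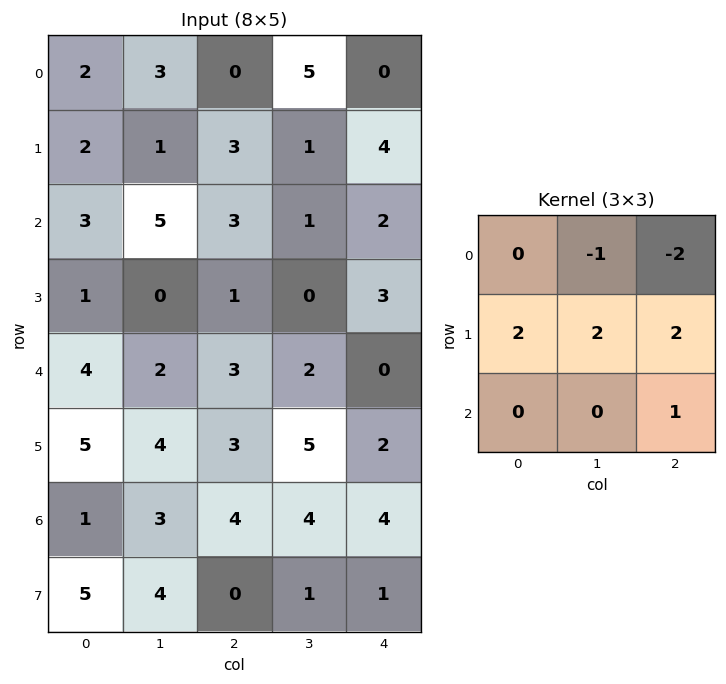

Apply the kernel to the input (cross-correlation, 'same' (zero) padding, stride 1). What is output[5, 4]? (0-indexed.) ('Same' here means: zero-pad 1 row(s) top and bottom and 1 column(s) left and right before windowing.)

The receptive field on the zero-padded input at this output position is [2 0 0 / 5 2 0 / 4 4 0]. Elementwise product with the kernel and sum: 0·-1 + 0·-2 + 5·2 + 2·2 + 0·2 + 0·1.

14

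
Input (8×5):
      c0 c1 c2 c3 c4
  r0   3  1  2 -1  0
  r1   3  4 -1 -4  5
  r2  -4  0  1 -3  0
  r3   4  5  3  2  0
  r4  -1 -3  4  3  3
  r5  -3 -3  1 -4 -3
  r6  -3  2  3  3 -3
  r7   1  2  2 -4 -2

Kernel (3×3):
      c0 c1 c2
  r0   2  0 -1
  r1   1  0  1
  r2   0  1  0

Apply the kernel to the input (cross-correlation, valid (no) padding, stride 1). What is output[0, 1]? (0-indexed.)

4

The receptive field on the input at this output position is [1 2 -1 / 4 -1 -4 / 0 1 -3]. Elementwise product with the kernel and sum: 1·2 + -1·-1 + 4·1 + -4·1 + 1·1.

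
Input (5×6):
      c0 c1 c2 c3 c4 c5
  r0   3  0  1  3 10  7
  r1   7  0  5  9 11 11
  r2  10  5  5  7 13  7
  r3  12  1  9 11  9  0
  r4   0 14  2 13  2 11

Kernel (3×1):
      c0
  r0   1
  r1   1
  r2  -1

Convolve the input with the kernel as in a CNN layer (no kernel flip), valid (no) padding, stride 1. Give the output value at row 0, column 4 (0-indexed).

The receptive field on the input at this output position is [10 / 11 / 13]. Elementwise product with the kernel and sum: 10·1 + 11·1 + 13·-1.

8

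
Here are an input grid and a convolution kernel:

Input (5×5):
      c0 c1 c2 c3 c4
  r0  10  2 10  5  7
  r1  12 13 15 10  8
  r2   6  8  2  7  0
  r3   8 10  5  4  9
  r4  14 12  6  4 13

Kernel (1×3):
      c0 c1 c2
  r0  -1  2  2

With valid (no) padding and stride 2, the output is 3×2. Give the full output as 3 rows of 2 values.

Output[0,0]: The receptive field on the input at this output position is [10 2 10]. Elementwise product with the kernel and sum: 10·-1 + 2·2 + 10·2.

14 14
14 12
22 28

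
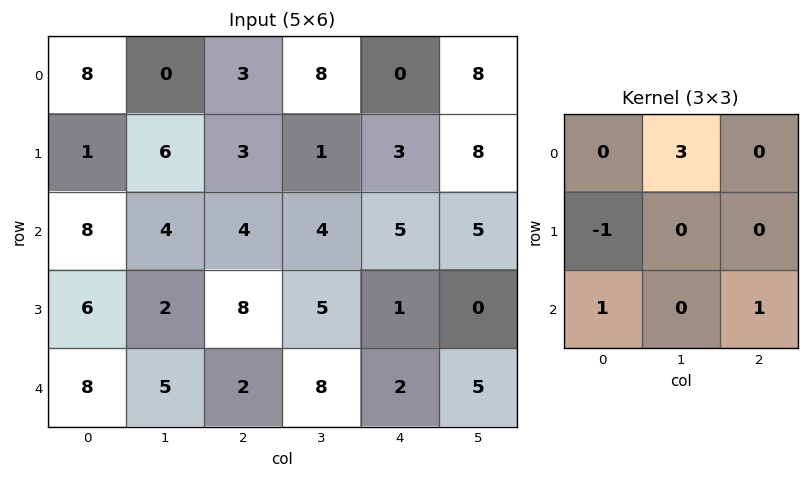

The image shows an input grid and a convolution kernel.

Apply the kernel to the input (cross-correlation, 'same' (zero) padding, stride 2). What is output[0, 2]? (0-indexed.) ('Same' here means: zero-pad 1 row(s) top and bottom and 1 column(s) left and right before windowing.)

1

The receptive field on the zero-padded input at this output position is [0 0 0 / 8 0 8 / 1 3 8]. Elementwise product with the kernel and sum: 0·3 + 8·-1 + 1·1 + 8·1.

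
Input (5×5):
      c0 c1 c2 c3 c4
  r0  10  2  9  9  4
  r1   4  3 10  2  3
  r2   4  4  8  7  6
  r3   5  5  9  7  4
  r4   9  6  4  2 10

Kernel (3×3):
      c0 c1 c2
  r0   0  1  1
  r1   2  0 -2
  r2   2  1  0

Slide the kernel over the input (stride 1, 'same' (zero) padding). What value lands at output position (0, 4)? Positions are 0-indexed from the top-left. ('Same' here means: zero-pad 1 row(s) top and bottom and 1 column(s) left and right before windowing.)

25

The receptive field on the zero-padded input at this output position is [0 0 0 / 9 4 0 / 2 3 0]. Elementwise product with the kernel and sum: 0·1 + 0·1 + 9·2 + 0·-2 + 2·2 + 3·1.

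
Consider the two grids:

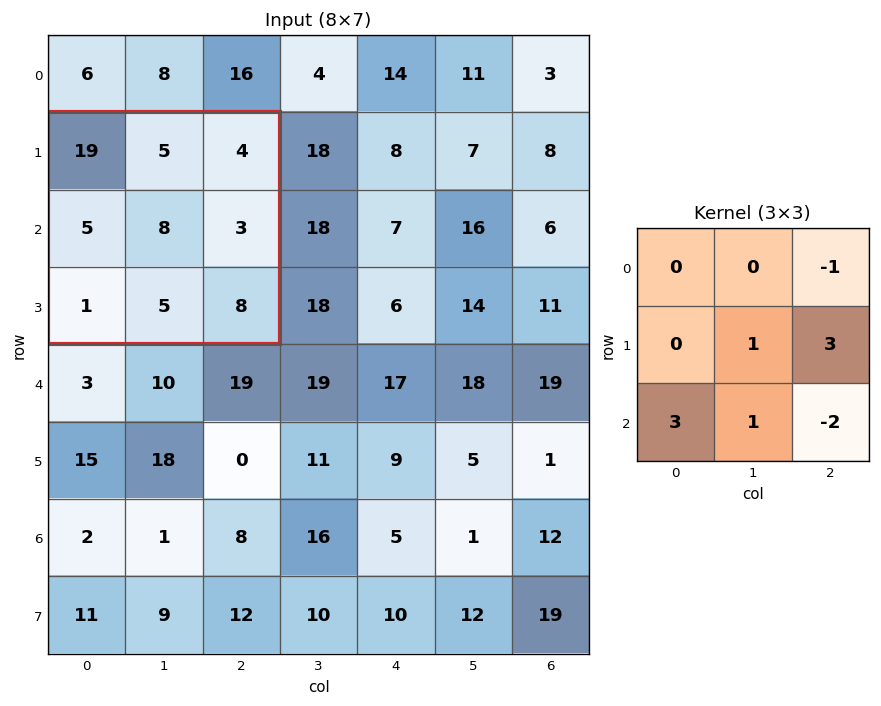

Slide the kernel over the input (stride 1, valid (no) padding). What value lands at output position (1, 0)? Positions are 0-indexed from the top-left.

5

The receptive field on the input at this output position is [19 5 4 / 5 8 3 / 1 5 8]. Elementwise product with the kernel and sum: 4·-1 + 8·1 + 3·3 + 1·3 + 5·1 + 8·-2.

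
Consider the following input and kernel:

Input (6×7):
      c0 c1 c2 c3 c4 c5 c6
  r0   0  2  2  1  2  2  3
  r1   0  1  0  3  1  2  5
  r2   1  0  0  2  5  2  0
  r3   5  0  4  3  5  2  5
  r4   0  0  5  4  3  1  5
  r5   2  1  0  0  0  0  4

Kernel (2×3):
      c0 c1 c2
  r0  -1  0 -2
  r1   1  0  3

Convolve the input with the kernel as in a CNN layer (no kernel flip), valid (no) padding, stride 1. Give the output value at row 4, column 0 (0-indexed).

-8

The receptive field on the input at this output position is [0 0 5 / 2 1 0]. Elementwise product with the kernel and sum: 0·-1 + 5·-2 + 2·1 + 0·3.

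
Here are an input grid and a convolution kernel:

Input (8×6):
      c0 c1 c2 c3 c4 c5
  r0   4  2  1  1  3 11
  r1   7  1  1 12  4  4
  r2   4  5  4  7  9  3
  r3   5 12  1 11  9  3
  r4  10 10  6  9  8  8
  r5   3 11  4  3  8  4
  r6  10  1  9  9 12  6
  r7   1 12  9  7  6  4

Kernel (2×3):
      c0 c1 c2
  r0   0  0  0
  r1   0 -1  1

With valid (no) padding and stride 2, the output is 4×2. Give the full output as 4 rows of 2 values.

0 -8
-11 -2
-7 5
-3 -1

Output[0,0]: The receptive field on the input at this output position is [4 2 1 / 7 1 1]. Elementwise product with the kernel and sum: 1·-1 + 1·1.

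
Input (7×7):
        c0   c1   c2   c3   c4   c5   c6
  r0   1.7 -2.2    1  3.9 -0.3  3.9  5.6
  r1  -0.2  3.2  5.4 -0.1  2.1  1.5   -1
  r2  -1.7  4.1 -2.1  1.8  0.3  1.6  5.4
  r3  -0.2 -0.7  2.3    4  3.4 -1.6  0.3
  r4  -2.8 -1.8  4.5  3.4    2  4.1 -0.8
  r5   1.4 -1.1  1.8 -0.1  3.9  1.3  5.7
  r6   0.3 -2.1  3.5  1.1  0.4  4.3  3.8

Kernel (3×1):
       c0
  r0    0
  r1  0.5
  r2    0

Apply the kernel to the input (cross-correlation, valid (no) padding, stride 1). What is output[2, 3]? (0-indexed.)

2

The receptive field on the input at this output position is [1.8 / 4 / 3.4]. Elementwise product with the kernel and sum: 4·0.5.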